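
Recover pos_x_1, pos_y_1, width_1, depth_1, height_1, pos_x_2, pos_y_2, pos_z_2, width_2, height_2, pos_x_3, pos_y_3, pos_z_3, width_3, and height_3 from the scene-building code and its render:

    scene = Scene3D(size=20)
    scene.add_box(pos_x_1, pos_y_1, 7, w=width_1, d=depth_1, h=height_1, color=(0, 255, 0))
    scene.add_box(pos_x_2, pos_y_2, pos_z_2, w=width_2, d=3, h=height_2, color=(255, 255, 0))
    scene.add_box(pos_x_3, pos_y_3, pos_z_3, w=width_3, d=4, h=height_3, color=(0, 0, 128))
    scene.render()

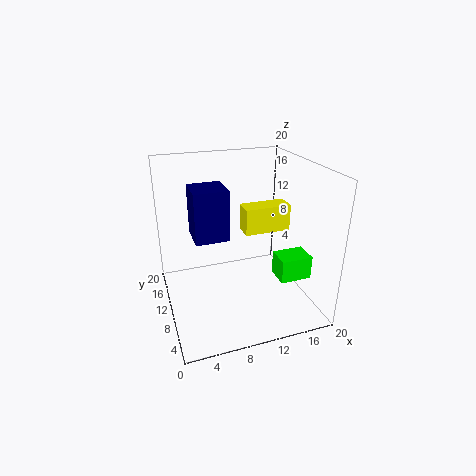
pos_x_1 = 13
pos_y_1 = 2
width_1 = 4
depth_1 = 3
height_1 = 3
pos_x_2 = 12
pos_y_2 = 12
pos_z_2 = 9
width_2 = 7
height_2 = 4
pos_x_3 = 3
pos_y_3 = 4
pos_z_3 = 13
width_3 = 4
height_3 = 6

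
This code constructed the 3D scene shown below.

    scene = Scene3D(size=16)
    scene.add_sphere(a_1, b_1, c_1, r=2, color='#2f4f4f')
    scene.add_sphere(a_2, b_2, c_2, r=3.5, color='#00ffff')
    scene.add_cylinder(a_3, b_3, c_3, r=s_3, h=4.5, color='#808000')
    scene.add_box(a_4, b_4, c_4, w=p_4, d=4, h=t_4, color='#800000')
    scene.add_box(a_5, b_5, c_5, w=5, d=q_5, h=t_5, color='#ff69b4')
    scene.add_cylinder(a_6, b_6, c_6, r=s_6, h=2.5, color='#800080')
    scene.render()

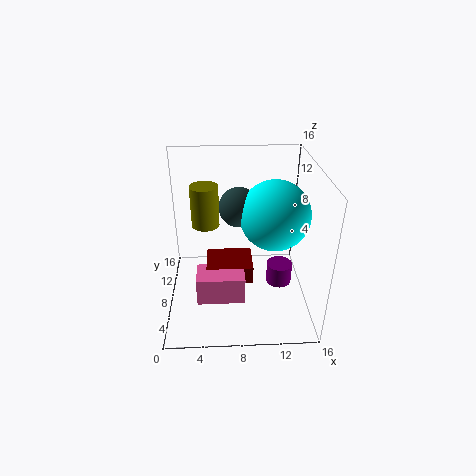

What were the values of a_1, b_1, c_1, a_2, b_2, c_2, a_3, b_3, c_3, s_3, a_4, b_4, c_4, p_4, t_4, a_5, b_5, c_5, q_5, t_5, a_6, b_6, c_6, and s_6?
a_1 = 8
b_1 = 6.5
c_1 = 12.5
a_2 = 11.5
b_2 = 5.5
c_2 = 12
a_3 = 4.5
b_3 = 8.5
c_3 = 9.5
s_3 = 1.5
a_4 = 4.5
b_4 = 5
c_4 = 4
p_4 = 5
t_4 = 2
a_5 = 3.5
b_5 = 3
c_5 = 3
q_5 = 3
t_5 = 3
a_6 = 13
b_6 = 8.5
c_6 = 1.5
s_6 = 1.5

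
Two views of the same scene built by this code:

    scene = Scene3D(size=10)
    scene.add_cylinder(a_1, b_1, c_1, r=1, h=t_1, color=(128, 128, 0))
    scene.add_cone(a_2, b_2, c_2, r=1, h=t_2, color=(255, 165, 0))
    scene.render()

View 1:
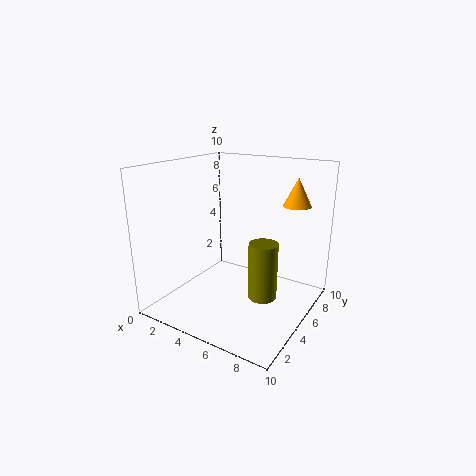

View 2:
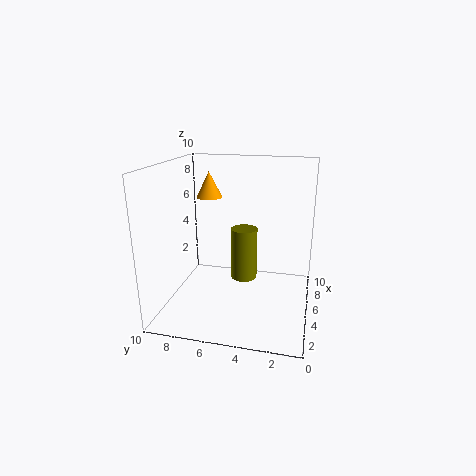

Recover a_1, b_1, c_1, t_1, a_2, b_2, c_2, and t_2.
a_1 = 7, b_1 = 5, c_1 = 1, t_1 = 4, a_2 = 8, b_2 = 8, c_2 = 7, t_2 = 2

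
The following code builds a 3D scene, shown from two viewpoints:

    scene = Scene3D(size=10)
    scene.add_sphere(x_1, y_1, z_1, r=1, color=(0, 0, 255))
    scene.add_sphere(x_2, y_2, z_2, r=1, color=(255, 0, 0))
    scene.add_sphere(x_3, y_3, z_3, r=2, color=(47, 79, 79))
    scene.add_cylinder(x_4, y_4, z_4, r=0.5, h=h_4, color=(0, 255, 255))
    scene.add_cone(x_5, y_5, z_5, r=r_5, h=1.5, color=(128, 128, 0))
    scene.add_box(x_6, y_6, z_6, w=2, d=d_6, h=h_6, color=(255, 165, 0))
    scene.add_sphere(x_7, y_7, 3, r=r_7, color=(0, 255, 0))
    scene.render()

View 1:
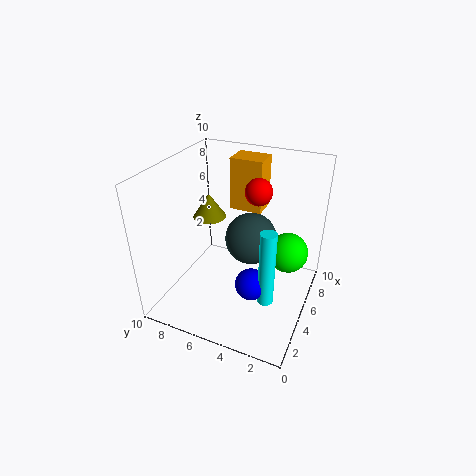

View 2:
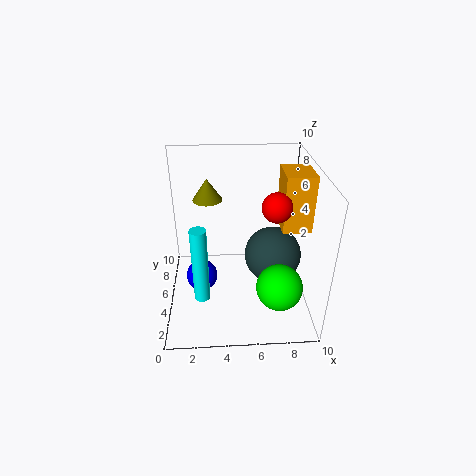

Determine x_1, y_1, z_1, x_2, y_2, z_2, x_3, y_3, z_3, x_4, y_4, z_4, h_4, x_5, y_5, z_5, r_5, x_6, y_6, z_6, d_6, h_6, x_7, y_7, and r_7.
x_1 = 2.5; y_1 = 3; z_1 = 3.5; x_2 = 7.5; y_2 = 4.5; z_2 = 7.5; x_3 = 7.5; y_3 = 5; z_3 = 3.5; x_4 = 2.5; y_4 = 2; z_4 = 2.5; h_4 = 5; x_5 = 3; y_5 = 6; z_5 = 7.5; r_5 = 1; x_6 = 8; y_6 = 4.5; z_6 = 5.5; d_6 = 2.5; h_6 = 4; x_7 = 7.5; y_7 = 2; r_7 = 1.5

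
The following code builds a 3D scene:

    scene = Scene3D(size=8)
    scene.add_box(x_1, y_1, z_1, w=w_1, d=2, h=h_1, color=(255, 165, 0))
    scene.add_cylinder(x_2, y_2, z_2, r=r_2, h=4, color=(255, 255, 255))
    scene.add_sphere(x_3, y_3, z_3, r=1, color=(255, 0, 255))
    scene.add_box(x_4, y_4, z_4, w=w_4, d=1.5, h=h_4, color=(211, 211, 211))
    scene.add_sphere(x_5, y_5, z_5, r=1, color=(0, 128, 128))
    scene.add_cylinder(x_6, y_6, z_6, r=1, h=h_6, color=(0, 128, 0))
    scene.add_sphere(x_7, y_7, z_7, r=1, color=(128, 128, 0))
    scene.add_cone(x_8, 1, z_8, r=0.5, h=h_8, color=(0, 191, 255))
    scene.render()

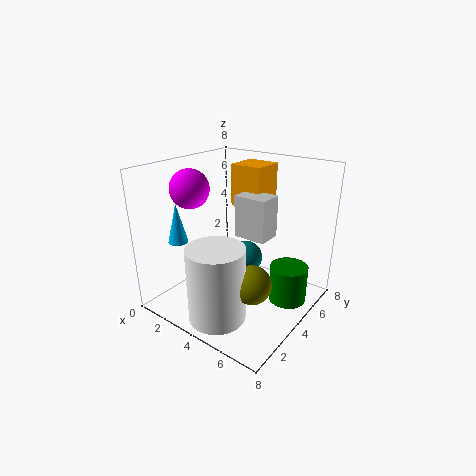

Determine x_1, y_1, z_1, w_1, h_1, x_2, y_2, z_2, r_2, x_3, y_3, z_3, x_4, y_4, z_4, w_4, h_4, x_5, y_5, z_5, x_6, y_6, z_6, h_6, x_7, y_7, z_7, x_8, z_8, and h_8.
x_1 = 2
y_1 = 6
z_1 = 5
w_1 = 2
h_1 = 2.5
x_2 = 4.5
y_2 = 1.5
z_2 = 0.5
r_2 = 1.5
x_3 = 2.5
y_3 = 2
z_3 = 7
x_4 = 3
y_4 = 5
z_4 = 3.5
w_4 = 2
h_4 = 2.5
x_5 = 3.5
y_5 = 5.5
z_5 = 2
x_6 = 7
y_6 = 4.5
z_6 = 1
h_6 = 2
x_7 = 6
y_7 = 2.5
z_7 = 2.5
x_8 = 2.5
z_8 = 4.5
h_8 = 2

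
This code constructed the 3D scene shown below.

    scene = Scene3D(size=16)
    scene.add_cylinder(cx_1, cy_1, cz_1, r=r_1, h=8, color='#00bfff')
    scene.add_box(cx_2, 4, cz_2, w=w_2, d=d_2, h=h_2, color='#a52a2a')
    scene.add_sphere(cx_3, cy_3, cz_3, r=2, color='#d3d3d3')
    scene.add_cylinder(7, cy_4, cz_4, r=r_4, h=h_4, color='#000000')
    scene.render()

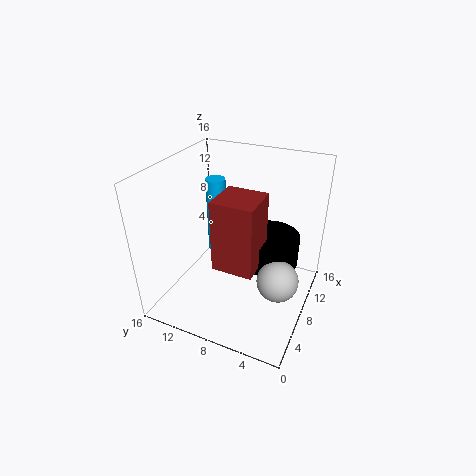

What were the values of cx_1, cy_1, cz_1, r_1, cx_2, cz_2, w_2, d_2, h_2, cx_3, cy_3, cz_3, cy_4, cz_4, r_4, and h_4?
cx_1 = 7, cy_1 = 10, cz_1 = 7, r_1 = 1, cx_2 = 2, cz_2 = 8, w_2 = 4, d_2 = 4, h_2 = 7, cx_3 = 4, cy_3 = 2, cz_3 = 7, cy_4 = 4, cz_4 = 7, r_4 = 3, h_4 = 3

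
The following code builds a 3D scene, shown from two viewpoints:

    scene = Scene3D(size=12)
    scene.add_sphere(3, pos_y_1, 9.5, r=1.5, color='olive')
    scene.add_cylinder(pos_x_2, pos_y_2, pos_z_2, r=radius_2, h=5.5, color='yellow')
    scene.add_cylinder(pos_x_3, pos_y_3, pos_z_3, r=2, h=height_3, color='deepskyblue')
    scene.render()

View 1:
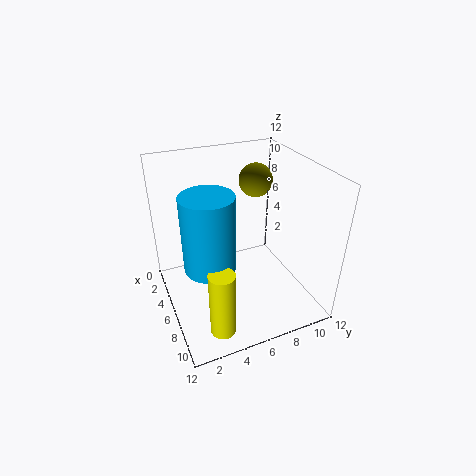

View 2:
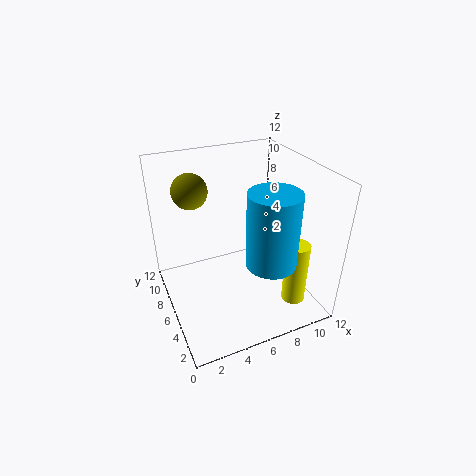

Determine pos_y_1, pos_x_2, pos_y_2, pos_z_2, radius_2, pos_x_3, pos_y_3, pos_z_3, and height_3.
pos_y_1 = 9; pos_x_2 = 10; pos_y_2 = 3; pos_z_2 = 0.5; radius_2 = 1; pos_x_3 = 7.5; pos_y_3 = 3; pos_z_3 = 5; height_3 = 6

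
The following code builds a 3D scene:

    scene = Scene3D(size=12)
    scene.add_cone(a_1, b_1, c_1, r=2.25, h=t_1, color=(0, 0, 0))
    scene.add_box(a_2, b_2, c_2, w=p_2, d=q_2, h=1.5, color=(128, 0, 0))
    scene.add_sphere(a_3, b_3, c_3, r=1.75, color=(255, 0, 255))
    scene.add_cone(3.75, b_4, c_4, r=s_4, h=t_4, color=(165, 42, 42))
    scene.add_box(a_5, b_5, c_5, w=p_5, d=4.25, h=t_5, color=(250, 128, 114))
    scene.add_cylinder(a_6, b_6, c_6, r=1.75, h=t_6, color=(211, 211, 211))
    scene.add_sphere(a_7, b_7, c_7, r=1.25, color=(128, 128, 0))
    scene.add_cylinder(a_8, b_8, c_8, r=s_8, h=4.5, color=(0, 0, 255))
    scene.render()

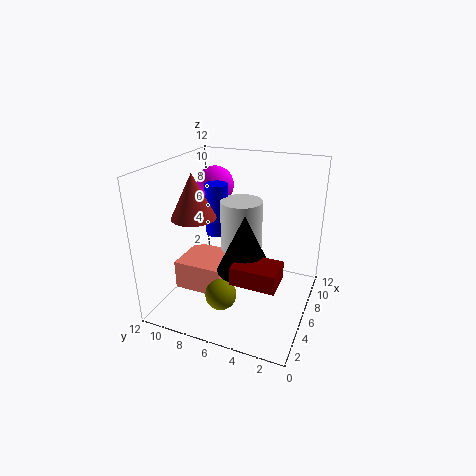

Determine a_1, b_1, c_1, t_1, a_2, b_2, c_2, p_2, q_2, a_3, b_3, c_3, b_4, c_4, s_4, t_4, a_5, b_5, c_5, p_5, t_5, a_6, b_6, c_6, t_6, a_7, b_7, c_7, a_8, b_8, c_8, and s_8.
a_1 = 5; b_1 = 5; c_1 = 3.75; t_1 = 4.75; a_2 = 2.5; b_2 = 1.75; c_2 = 3.75; p_2 = 2.5; q_2 = 3.5; a_3 = 10; b_3 = 10; c_3 = 9; b_4 = 8.75; c_4 = 8.25; s_4 = 1.75; t_4 = 3.5; a_5 = 3.75; b_5 = 6.75; c_5 = 1.25; p_5 = 4; t_5 = 2.5; a_6 = 6.75; b_6 = 6; c_6 = 4.75; t_6 = 4.25; a_7 = 3; b_7 = 6.25; c_7 = 2.25; a_8 = 7.25; b_8 = 8.5; c_8 = 5.5; s_8 = 1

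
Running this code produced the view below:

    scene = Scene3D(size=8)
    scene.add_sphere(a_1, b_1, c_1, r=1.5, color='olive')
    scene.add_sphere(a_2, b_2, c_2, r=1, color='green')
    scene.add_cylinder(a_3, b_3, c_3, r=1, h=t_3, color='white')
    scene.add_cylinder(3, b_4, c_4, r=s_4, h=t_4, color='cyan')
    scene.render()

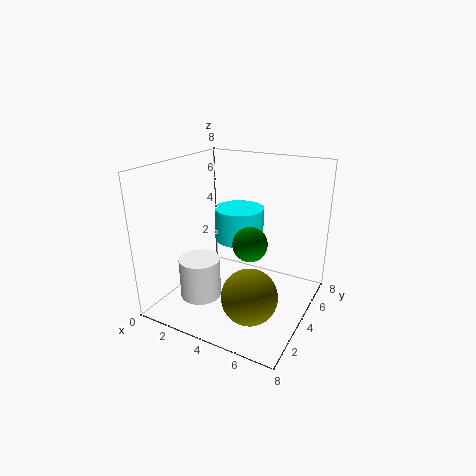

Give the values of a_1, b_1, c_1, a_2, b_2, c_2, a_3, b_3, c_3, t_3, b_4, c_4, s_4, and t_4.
a_1 = 5.5
b_1 = 2.5
c_1 = 1.5
a_2 = 4.5
b_2 = 4.5
c_2 = 3.5
a_3 = 3.5
b_3 = 1
c_3 = 2
t_3 = 2
b_4 = 6
c_4 = 3
s_4 = 1.5
t_4 = 2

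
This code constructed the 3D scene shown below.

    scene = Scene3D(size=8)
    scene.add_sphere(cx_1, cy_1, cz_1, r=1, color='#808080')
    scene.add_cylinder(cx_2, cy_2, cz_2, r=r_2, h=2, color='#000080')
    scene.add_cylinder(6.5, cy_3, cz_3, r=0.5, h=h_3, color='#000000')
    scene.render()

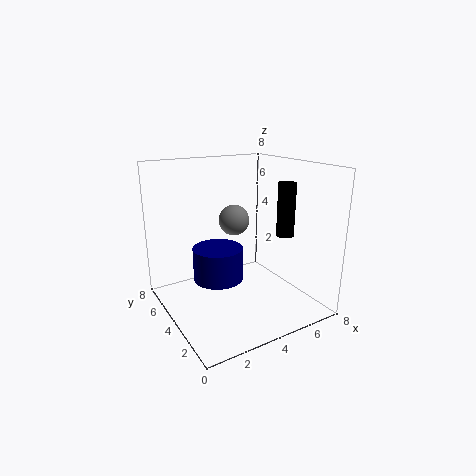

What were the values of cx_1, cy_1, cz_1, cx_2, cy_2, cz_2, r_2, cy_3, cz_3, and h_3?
cx_1 = 5.5, cy_1 = 7, cz_1 = 4, cx_2 = 3.5, cy_2 = 5.5, cz_2 = 1, r_2 = 1.5, cy_3 = 3, cz_3 = 4, h_3 = 3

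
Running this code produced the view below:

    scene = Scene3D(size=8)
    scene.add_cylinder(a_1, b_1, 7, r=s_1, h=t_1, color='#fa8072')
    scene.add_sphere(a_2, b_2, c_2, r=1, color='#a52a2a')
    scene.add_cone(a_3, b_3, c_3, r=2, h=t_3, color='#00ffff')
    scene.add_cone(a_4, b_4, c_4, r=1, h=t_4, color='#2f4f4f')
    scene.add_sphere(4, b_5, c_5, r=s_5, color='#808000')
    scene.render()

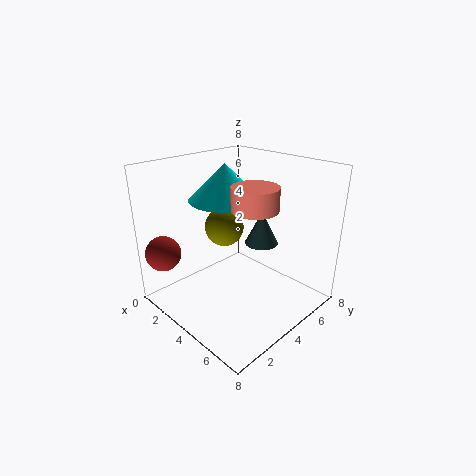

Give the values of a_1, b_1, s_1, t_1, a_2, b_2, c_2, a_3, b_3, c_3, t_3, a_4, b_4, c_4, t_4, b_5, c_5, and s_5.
a_1 = 7, b_1 = 2, s_1 = 1, t_1 = 1, a_2 = 1, b_2 = 1, c_2 = 3, a_3 = 3, b_3 = 4, c_3 = 6, t_3 = 2, a_4 = 4, b_4 = 6, c_4 = 3, t_4 = 2, b_5 = 3, c_5 = 5, s_5 = 1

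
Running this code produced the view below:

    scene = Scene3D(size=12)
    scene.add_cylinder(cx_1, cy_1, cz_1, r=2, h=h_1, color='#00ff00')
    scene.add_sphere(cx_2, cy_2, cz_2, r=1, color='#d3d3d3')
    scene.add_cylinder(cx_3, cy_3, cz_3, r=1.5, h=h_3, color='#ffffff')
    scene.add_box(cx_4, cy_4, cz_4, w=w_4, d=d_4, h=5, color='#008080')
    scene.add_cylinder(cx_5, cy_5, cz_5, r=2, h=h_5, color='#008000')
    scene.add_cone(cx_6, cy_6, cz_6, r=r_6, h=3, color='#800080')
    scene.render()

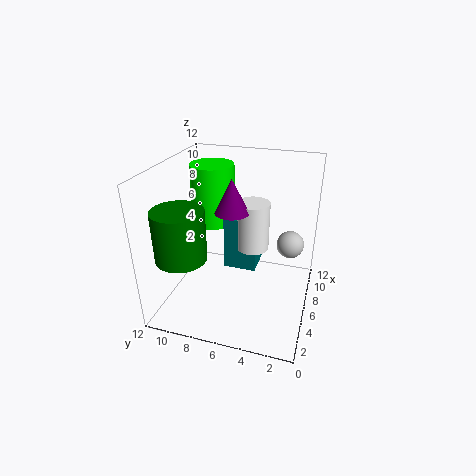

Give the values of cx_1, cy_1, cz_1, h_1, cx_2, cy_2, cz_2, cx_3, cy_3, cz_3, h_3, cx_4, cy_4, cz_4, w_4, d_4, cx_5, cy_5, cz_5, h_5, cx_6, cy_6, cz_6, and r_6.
cx_1 = 9.5, cy_1 = 9.5, cz_1 = 5.5, h_1 = 5.5, cx_2 = 4.5, cy_2 = 1.5, cz_2 = 7, cx_3 = 9, cy_3 = 5.5, cz_3 = 3.5, h_3 = 4.5, cx_4 = 8, cy_4 = 5, cz_4 = 1.5, w_4 = 3.5, d_4 = 3, cx_5 = 2.5, cy_5 = 9.5, cz_5 = 5.5, h_5 = 4, cx_6 = 7.5, cy_6 = 7, cz_6 = 7.5, r_6 = 1.5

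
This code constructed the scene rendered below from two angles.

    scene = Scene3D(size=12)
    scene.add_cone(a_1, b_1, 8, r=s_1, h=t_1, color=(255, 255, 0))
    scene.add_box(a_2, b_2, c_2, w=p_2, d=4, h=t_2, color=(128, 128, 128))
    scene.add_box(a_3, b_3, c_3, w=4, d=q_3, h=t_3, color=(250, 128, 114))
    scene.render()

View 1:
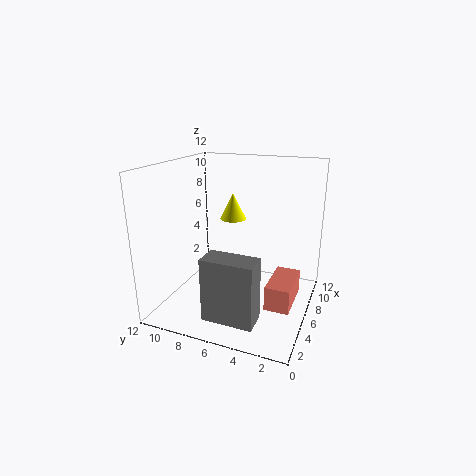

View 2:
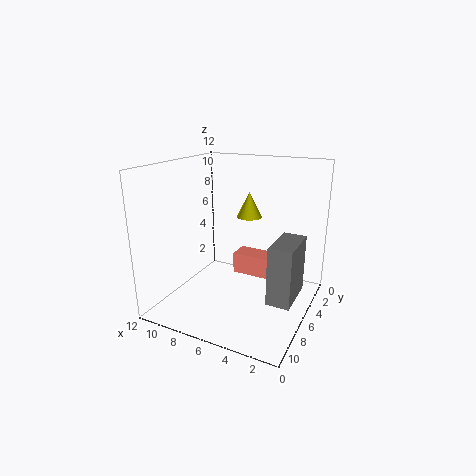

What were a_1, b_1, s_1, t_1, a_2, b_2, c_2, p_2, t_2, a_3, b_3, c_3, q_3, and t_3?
a_1 = 5, b_1 = 6, s_1 = 1, t_1 = 2, a_2 = 1, b_2 = 3, c_2 = 1, p_2 = 2, t_2 = 5, a_3 = 4, b_3 = 1, c_3 = 1, q_3 = 2, t_3 = 2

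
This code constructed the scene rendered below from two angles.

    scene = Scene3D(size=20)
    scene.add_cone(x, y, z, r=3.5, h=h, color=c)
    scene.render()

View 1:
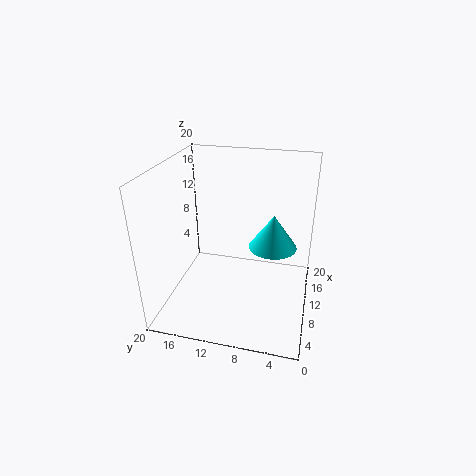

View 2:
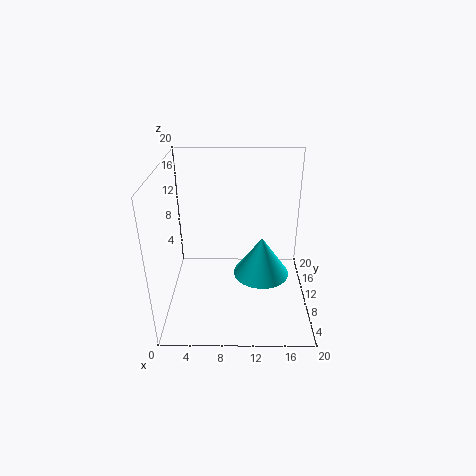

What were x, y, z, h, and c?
x = 13
y = 5.5
z = 7.5
h = 5
c = 'cyan'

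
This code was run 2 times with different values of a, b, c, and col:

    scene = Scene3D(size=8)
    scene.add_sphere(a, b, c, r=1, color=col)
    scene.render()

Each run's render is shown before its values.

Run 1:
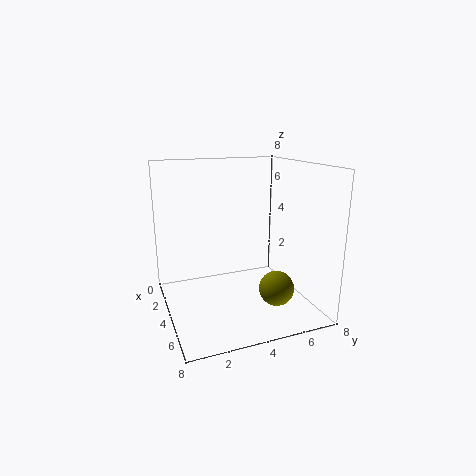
a = 5
b = 6
c = 1
col = 'olive'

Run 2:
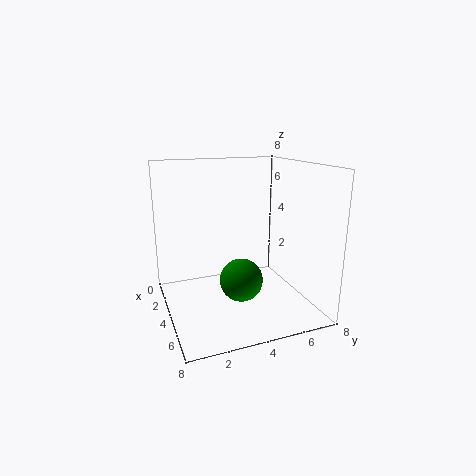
a = 7
b = 3
c = 3
col = 'green'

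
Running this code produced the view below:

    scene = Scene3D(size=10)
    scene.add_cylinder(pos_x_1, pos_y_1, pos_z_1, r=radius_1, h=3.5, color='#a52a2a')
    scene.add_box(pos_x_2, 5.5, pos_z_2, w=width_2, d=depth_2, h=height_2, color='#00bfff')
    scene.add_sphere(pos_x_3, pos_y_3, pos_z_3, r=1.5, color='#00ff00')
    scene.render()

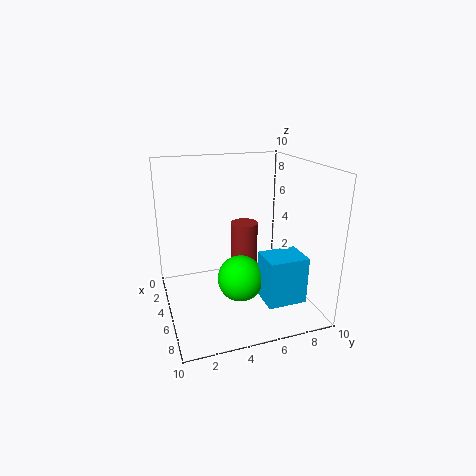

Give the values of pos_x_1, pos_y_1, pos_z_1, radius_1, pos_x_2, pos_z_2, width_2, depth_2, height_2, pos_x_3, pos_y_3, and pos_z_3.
pos_x_1 = 3.5; pos_y_1 = 6; pos_z_1 = 2; radius_1 = 1; pos_x_2 = 7.5; pos_z_2 = 2; width_2 = 2; depth_2 = 2.5; height_2 = 3; pos_x_3 = 7; pos_y_3 = 4.5; pos_z_3 = 3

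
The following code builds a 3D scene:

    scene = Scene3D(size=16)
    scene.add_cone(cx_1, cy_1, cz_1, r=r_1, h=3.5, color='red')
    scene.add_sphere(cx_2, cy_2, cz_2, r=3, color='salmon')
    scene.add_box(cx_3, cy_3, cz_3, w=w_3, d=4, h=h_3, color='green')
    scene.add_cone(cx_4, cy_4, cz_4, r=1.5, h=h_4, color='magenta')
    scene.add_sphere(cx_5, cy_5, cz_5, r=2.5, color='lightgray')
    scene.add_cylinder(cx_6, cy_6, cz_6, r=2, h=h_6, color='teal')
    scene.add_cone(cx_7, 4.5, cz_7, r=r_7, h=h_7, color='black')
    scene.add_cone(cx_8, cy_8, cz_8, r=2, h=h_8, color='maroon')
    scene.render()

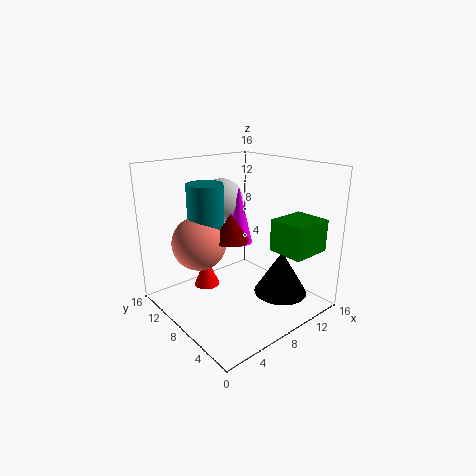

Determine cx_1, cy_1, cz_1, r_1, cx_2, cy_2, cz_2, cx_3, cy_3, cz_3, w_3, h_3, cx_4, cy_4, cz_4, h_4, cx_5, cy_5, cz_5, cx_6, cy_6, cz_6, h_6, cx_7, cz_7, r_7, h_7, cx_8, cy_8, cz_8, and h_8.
cx_1 = 6
cy_1 = 11.5
cz_1 = 1.5
r_1 = 1.5
cx_2 = 4.5
cy_2 = 10.5
cz_2 = 7.5
cx_3 = 10
cy_3 = 1
cz_3 = 7
w_3 = 4.5
h_3 = 3.5
cx_4 = 9
cy_4 = 9
cz_4 = 7
h_4 = 6.5
cx_5 = 8.5
cy_5 = 11.5
cz_5 = 11.5
cx_6 = 5.5
cy_6 = 10.5
cz_6 = 7.5
h_6 = 6.5
cx_7 = 11.5
cz_7 = 1.5
r_7 = 3
h_7 = 5
cx_8 = 7
cy_8 = 8
cz_8 = 8
h_8 = 3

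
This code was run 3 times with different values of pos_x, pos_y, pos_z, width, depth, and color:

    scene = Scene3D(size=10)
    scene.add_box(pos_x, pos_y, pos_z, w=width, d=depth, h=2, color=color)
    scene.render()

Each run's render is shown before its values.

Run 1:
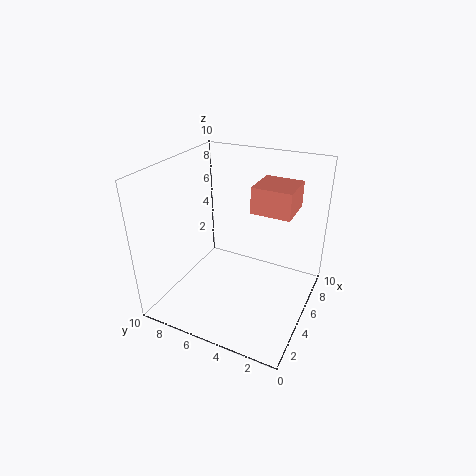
pos_x = 7, pos_y = 2, pos_z = 6, width = 3, depth = 3, color = 'salmon'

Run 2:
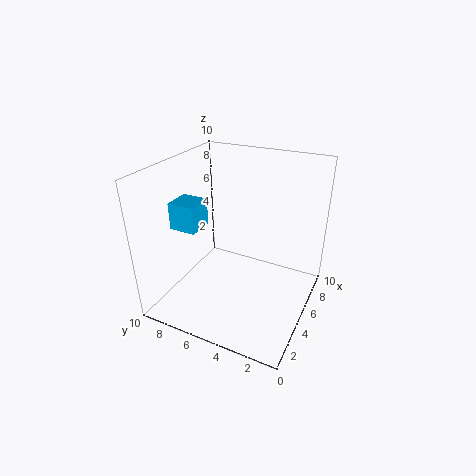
pos_x = 4, pos_y = 8, pos_z = 5, width = 2, depth = 2, color = 'deepskyblue'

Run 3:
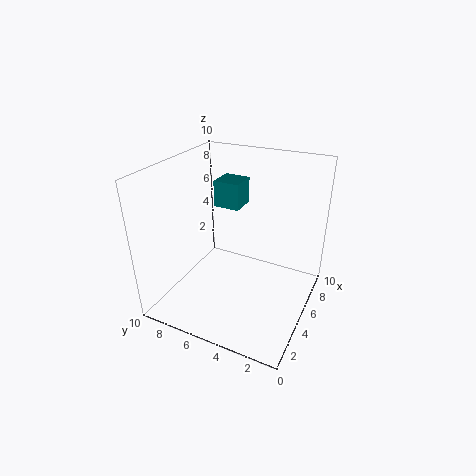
pos_x = 7, pos_y = 6, pos_z = 6, width = 2, depth = 2, color = 'teal'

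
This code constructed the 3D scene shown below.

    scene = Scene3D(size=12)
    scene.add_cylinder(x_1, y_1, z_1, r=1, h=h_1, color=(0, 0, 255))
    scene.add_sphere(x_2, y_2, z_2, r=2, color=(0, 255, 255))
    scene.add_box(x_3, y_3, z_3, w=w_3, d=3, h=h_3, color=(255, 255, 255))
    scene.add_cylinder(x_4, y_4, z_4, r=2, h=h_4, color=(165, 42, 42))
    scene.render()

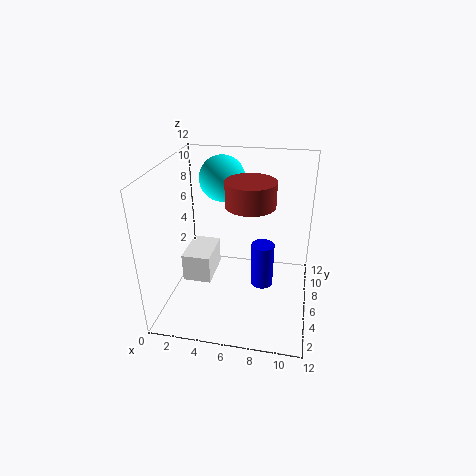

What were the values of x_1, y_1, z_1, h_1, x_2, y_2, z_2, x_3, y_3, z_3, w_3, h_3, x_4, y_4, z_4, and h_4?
x_1 = 8; y_1 = 7; z_1 = 1; h_1 = 4; x_2 = 4; y_2 = 9; z_2 = 10; x_3 = 3; y_3 = 1; z_3 = 5; w_3 = 2; h_3 = 2; x_4 = 7; y_4 = 6; z_4 = 9; h_4 = 2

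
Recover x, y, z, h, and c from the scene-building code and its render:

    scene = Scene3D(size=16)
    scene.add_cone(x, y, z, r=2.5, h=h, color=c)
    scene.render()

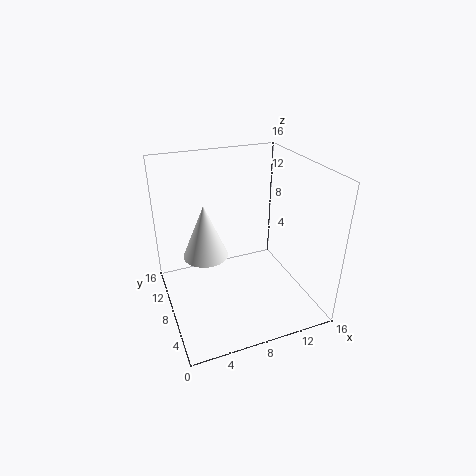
x = 4.5
y = 9
z = 6
h = 6
c = 'white'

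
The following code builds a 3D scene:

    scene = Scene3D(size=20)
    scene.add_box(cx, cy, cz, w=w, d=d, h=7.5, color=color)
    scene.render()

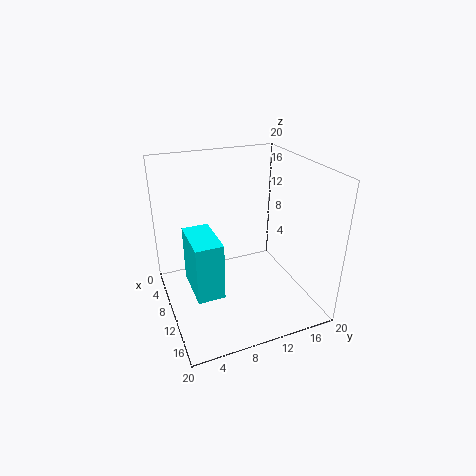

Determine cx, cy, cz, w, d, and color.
cx = 9
cy = 2.5
cz = 5
w = 6.5
d = 3.5
color = 'cyan'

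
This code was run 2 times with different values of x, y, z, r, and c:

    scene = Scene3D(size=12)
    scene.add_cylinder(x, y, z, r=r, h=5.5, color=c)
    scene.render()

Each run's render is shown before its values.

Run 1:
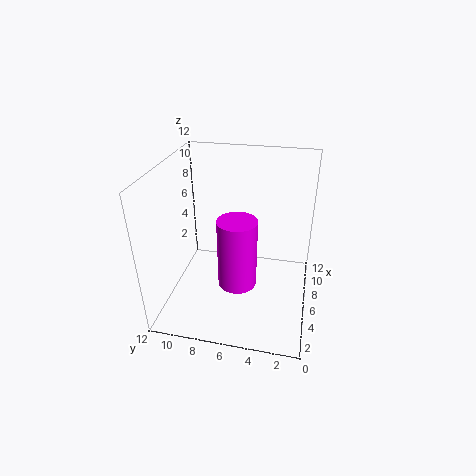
x = 3.5
y = 5.5
z = 3.5
r = 1.5
c = 'magenta'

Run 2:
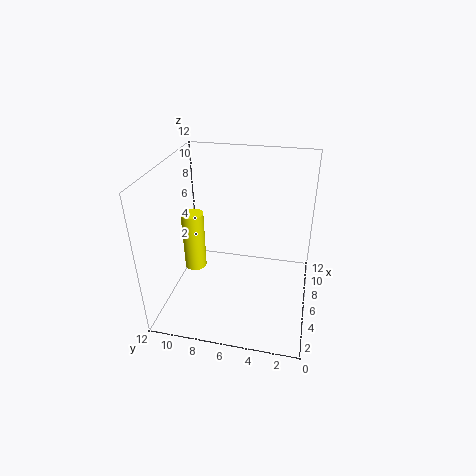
x = 7.5
y = 10.5
z = 1.5
r = 1
c = 'yellow'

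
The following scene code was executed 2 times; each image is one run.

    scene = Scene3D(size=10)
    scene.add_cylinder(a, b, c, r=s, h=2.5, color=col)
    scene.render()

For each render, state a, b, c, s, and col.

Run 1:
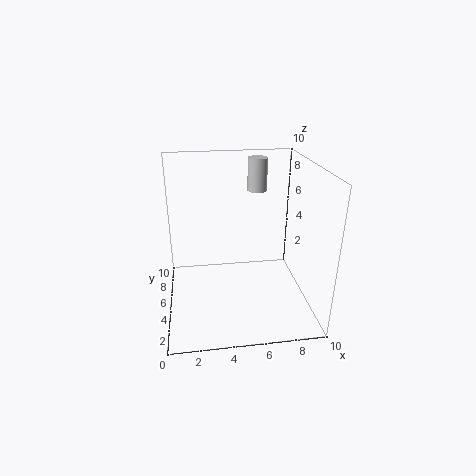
a = 7, b = 8.5, c = 7.25, s = 0.75, col = 'lightgray'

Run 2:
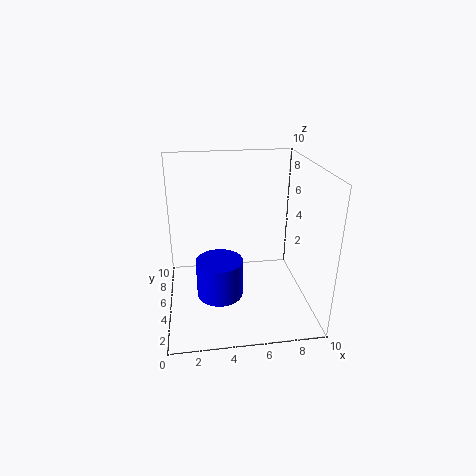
a = 3.5, b = 3, c = 2, s = 1.5, col = 'blue'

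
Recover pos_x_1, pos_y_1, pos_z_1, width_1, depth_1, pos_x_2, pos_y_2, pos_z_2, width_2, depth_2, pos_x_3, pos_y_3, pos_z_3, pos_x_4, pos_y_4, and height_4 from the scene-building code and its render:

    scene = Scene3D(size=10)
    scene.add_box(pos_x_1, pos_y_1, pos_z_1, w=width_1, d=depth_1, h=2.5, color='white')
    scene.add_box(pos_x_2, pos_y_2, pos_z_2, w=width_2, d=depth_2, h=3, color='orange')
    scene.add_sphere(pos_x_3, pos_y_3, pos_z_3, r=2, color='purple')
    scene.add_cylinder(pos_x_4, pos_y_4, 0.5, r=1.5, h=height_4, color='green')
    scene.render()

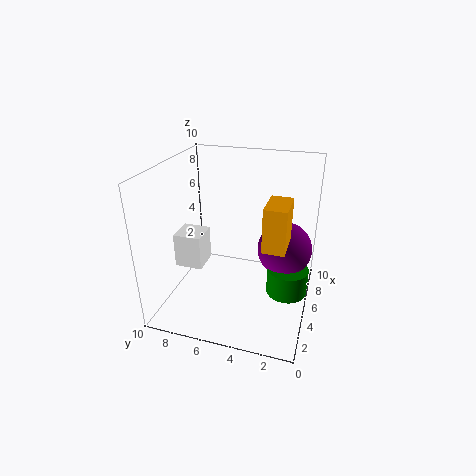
pos_x_1 = 4; pos_y_1 = 7.5; pos_z_1 = 2.5; width_1 = 2; depth_1 = 2; pos_x_2 = 3.5; pos_y_2 = 1.5; pos_z_2 = 5; width_2 = 2.5; depth_2 = 1.5; pos_x_3 = 7; pos_y_3 = 2; pos_z_3 = 3.5; pos_x_4 = 6; pos_y_4 = 1.5; height_4 = 2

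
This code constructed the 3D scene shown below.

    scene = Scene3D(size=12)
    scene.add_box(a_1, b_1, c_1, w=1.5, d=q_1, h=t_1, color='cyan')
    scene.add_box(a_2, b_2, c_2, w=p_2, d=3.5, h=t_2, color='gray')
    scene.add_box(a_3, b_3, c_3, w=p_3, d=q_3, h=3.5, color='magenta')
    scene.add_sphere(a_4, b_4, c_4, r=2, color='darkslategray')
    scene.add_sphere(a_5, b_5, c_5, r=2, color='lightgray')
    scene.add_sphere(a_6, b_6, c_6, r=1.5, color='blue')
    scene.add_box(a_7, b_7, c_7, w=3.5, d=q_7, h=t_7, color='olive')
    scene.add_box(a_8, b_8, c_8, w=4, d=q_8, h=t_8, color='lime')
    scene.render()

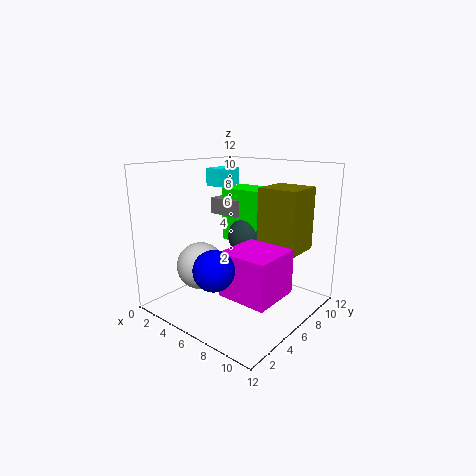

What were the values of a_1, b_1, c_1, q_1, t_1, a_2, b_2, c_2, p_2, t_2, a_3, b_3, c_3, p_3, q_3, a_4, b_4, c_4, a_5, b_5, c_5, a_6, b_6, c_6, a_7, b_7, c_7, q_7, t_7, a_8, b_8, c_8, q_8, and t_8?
a_1 = 2.5, b_1 = 6, c_1 = 10, q_1 = 2.5, t_1 = 1.5, a_2 = 1, b_2 = 8, c_2 = 7, p_2 = 3, t_2 = 1.5, a_3 = 7, b_3 = 2.5, c_3 = 2.5, p_3 = 4, q_3 = 4, a_4 = 4.5, b_4 = 9.5, c_4 = 5, a_5 = 3.5, b_5 = 4, c_5 = 3.5, a_6 = 7.5, b_6 = 1.5, c_6 = 5, a_7 = 6.5, b_7 = 8, c_7 = 4.5, q_7 = 3.5, t_7 = 5.5, a_8 = 2, b_8 = 8.5, c_8 = 4.5, q_8 = 3, t_8 = 5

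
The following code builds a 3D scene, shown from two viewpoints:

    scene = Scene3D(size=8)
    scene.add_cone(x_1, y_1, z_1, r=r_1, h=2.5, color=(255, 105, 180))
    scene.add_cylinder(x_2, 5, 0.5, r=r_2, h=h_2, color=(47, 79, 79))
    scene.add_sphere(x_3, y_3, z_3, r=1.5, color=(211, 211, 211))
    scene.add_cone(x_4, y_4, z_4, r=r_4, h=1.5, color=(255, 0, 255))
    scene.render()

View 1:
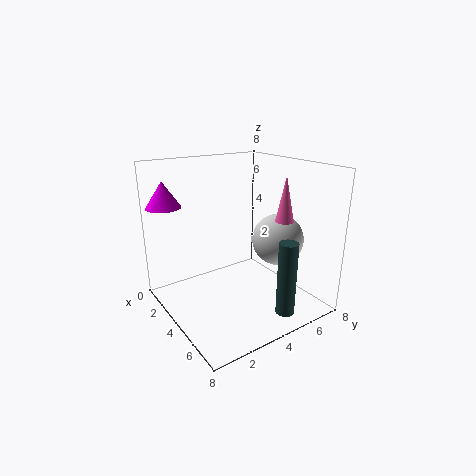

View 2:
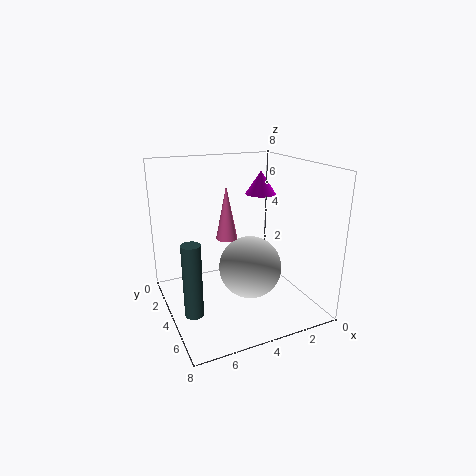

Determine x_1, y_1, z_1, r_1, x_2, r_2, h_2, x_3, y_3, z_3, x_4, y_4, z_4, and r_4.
x_1 = 5.5, y_1 = 6, z_1 = 5, r_1 = 0.5, x_2 = 7, r_2 = 0.5, h_2 = 4, x_3 = 4.5, y_3 = 6.5, z_3 = 3.5, x_4 = 1, y_4 = 1, z_4 = 5.5, r_4 = 1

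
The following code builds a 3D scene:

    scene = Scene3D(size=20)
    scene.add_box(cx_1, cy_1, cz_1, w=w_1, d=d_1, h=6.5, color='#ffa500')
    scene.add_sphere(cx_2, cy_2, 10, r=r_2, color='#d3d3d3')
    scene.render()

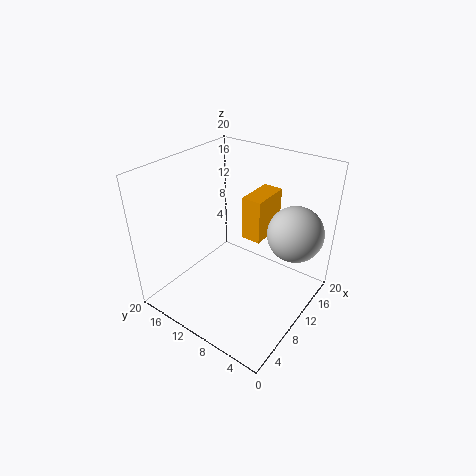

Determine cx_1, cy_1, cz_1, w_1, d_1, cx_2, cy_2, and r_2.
cx_1 = 13, cy_1 = 8.5, cz_1 = 8, w_1 = 6, d_1 = 3, cx_2 = 15.5, cy_2 = 4, r_2 = 4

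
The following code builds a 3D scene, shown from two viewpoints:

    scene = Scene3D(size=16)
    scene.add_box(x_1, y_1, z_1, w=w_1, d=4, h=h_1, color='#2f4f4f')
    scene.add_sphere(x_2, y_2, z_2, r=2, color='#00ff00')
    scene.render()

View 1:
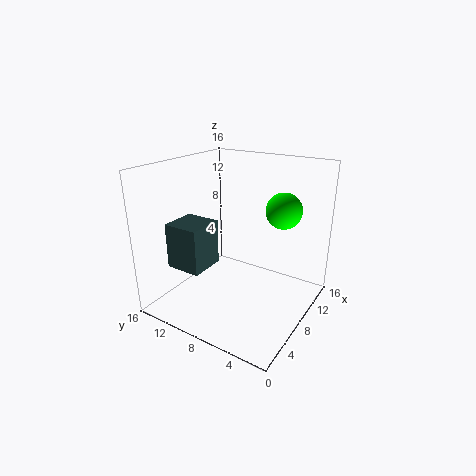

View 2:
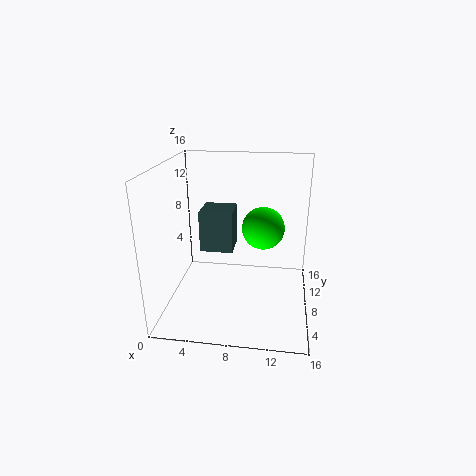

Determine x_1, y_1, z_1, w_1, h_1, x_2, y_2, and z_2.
x_1 = 3
y_1 = 10
z_1 = 5
w_1 = 4
h_1 = 5
x_2 = 11
y_2 = 4
z_2 = 11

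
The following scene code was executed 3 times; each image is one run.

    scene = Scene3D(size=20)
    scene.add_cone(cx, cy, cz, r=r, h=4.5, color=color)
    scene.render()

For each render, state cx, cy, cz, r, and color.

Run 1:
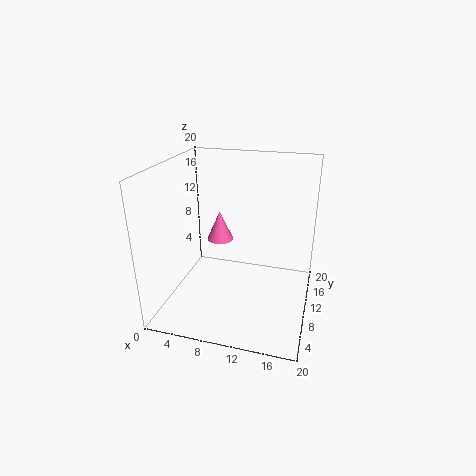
cx = 6, cy = 14, cz = 7.5, r = 2, color = 'hotpink'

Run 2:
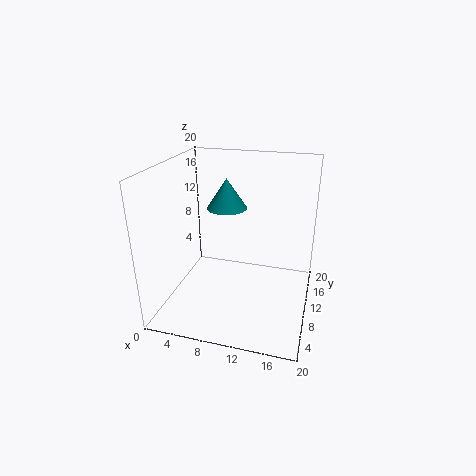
cx = 7, cy = 14.5, cz = 12.5, r = 3, color = 'teal'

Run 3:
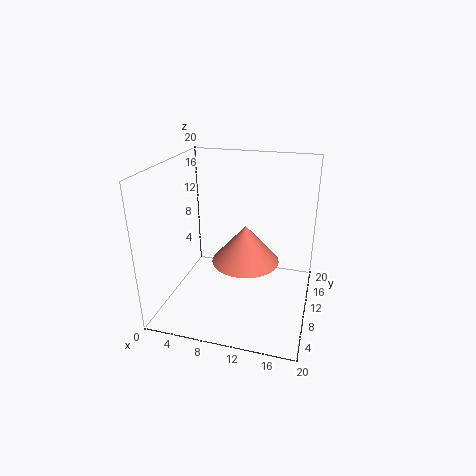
cx = 12.5, cy = 4.5, cz = 10, r = 4, color = 'salmon'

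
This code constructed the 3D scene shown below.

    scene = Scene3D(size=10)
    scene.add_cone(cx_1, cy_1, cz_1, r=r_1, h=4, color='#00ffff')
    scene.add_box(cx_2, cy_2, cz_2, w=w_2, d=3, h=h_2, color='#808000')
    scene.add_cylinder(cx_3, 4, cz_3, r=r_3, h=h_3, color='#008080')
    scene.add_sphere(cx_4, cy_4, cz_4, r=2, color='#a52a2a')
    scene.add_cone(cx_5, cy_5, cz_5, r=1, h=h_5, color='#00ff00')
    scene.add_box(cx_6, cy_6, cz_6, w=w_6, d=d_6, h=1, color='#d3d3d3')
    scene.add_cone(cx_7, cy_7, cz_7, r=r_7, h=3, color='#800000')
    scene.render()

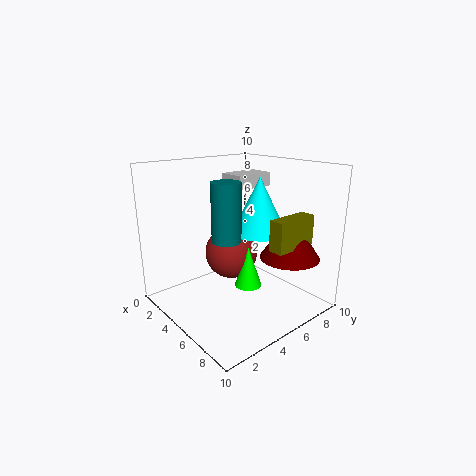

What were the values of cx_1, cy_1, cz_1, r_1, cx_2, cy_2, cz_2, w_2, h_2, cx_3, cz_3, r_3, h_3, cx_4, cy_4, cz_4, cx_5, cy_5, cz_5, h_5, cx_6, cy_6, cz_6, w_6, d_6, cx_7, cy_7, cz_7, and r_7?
cx_1 = 5
cy_1 = 7
cz_1 = 5
r_1 = 2
cx_2 = 8
cy_2 = 5
cz_2 = 5
w_2 = 1
h_2 = 2
cx_3 = 5
cz_3 = 5
r_3 = 1
h_3 = 4
cx_4 = 3
cy_4 = 6
cz_4 = 3
cx_5 = 5
cy_5 = 6
cz_5 = 1
h_5 = 3
cx_6 = 2
cy_6 = 6
cz_6 = 8
w_6 = 2
d_6 = 3
cx_7 = 8
cy_7 = 7
cz_7 = 4
r_7 = 2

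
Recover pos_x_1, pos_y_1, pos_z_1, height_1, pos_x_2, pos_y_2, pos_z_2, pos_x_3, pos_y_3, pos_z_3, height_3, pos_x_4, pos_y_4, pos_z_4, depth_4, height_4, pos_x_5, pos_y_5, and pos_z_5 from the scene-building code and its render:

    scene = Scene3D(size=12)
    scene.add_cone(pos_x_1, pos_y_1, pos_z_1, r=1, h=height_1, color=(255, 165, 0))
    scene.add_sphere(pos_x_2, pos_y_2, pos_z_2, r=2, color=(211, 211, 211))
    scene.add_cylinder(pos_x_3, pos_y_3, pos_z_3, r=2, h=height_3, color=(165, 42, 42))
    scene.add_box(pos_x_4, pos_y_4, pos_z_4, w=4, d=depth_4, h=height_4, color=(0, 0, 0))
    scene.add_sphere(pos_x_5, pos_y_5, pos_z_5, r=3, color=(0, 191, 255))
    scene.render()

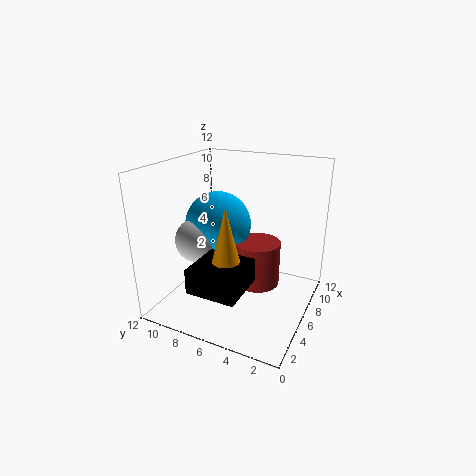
pos_x_1 = 2; pos_y_1 = 5; pos_z_1 = 6; height_1 = 4; pos_x_2 = 6; pos_y_2 = 10; pos_z_2 = 5; pos_x_3 = 8; pos_y_3 = 5; pos_z_3 = 1; height_3 = 4; pos_x_4 = 1; pos_y_4 = 4; pos_z_4 = 3; depth_4 = 4; height_4 = 2; pos_x_5 = 8; pos_y_5 = 9; pos_z_5 = 6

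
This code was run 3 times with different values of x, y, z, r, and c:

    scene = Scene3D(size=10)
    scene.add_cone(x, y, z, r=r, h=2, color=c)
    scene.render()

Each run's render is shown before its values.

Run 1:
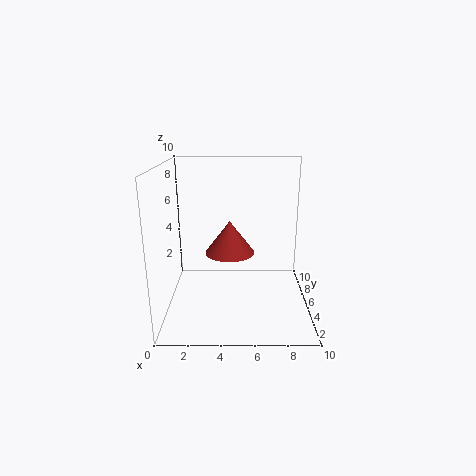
x = 4.5
y = 2.5
z = 5
r = 1.5
c = 'brown'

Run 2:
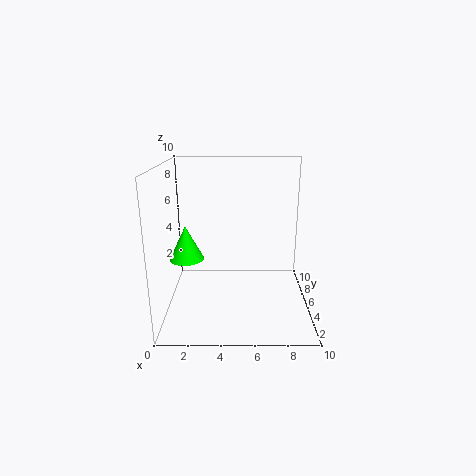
x = 2
y = 1.5
z = 5
r = 1
c = 'lime'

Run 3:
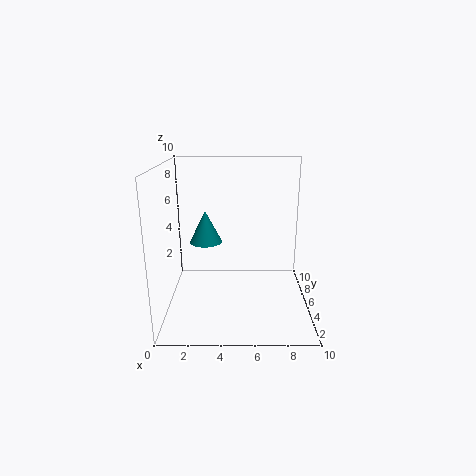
x = 3
y = 3
z = 5.5
r = 1
c = 'teal'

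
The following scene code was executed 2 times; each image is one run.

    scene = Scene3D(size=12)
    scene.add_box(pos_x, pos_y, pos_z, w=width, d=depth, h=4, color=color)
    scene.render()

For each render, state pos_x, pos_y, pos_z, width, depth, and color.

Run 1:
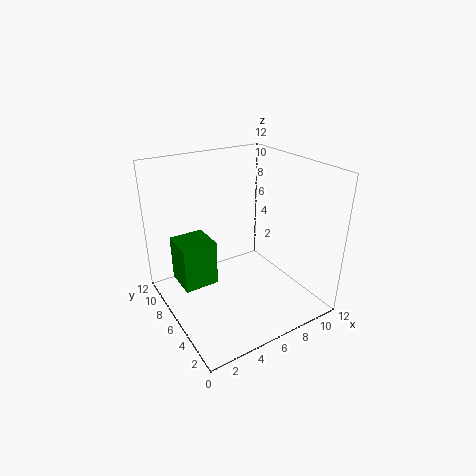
pos_x = 1.5; pos_y = 7; pos_z = 1.5; width = 3; depth = 3; color = 'green'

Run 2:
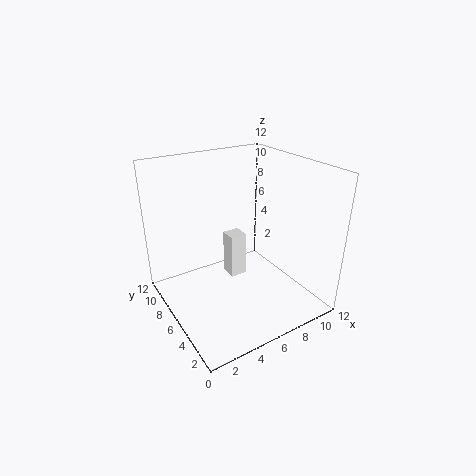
pos_x = 6; pos_y = 7; pos_z = 1.5; width = 1.5; depth = 1.5; color = 'white'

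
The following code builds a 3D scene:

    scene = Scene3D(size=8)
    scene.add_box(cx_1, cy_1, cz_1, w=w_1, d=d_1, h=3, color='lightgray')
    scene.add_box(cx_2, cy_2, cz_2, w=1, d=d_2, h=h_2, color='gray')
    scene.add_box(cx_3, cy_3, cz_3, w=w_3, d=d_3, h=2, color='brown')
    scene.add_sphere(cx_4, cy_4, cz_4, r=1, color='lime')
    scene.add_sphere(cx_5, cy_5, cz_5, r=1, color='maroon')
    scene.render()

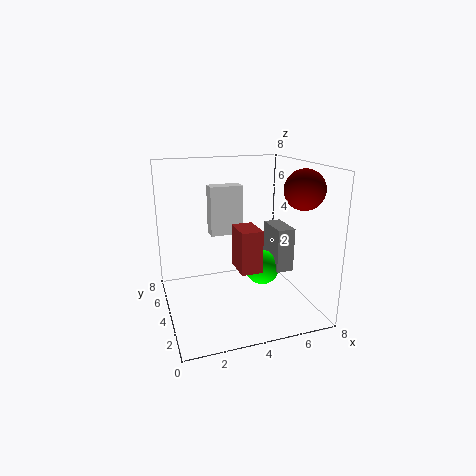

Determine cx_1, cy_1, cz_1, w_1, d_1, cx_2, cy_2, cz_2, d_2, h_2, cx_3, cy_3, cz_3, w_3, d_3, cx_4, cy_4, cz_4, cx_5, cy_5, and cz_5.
cx_1 = 3, cy_1 = 6, cz_1 = 3.5, w_1 = 2, d_1 = 1, cx_2 = 6, cy_2 = 3, cz_2 = 2, d_2 = 2, h_2 = 2.5, cx_3 = 3, cy_3 = 0.5, cz_3 = 3.5, w_3 = 1, d_3 = 1.5, cx_4 = 5.5, cy_4 = 4, cz_4 = 2, cx_5 = 6.5, cy_5 = 1.5, cz_5 = 7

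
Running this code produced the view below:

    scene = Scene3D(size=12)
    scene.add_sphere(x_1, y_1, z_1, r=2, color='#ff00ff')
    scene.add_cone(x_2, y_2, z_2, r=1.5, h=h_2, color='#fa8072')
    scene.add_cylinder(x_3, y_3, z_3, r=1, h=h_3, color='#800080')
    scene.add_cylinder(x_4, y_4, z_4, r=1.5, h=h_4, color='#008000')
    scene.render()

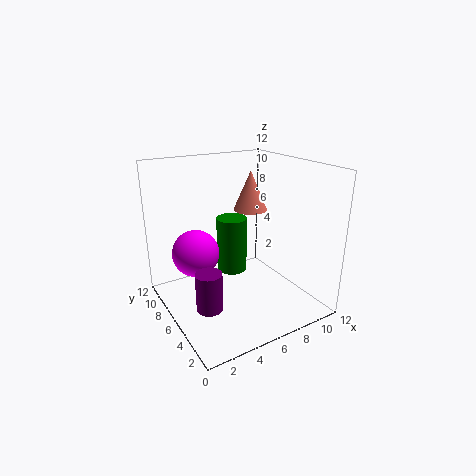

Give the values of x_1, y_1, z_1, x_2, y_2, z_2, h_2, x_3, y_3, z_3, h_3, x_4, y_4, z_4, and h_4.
x_1 = 3
y_1 = 8
z_1 = 4.5
x_2 = 8.5
y_2 = 8
z_2 = 7.5
h_2 = 3.5
x_3 = 2
y_3 = 3.5
z_3 = 2
h_3 = 3
x_4 = 8
y_4 = 10.5
z_4 = 0.5
h_4 = 5.5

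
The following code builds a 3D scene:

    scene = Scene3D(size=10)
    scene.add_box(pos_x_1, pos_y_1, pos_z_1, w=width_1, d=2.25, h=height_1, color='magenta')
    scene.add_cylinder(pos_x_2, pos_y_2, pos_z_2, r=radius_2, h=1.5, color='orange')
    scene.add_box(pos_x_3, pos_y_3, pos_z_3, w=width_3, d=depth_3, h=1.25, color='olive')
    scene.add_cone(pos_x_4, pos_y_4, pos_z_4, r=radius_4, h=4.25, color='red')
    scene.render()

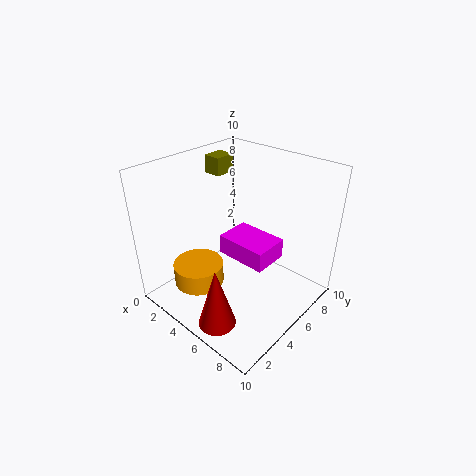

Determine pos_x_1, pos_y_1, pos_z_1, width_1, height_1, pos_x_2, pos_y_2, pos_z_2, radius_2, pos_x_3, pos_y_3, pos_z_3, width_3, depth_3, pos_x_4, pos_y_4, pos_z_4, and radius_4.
pos_x_1 = 5.25, pos_y_1 = 3, pos_z_1 = 5, width_1 = 3.25, height_1 = 1.25, pos_x_2 = 3.25, pos_y_2 = 2.75, pos_z_2 = 1.75, radius_2 = 1.75, pos_x_3 = 1.5, pos_y_3 = 5.5, pos_z_3 = 8.75, width_3 = 1.25, depth_3 = 1.5, pos_x_4 = 6.25, pos_y_4 = 1.5, pos_z_4 = 0.5, radius_4 = 1.25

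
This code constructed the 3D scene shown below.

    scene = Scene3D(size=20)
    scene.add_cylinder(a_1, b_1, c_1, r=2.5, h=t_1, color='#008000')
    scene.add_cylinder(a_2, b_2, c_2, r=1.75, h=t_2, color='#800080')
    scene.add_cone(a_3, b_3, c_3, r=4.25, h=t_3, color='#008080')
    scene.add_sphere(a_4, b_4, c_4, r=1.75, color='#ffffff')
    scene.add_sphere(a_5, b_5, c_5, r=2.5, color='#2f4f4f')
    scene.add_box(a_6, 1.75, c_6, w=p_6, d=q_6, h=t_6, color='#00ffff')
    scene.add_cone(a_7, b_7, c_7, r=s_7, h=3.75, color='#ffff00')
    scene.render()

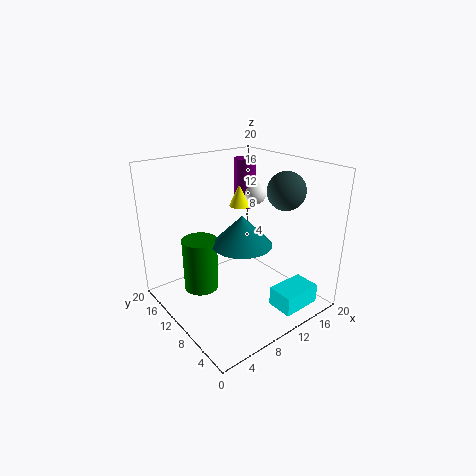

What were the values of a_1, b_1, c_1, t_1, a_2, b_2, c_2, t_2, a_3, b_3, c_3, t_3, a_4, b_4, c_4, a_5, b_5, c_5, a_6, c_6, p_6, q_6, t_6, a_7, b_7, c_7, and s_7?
a_1 = 6
b_1 = 13.75
c_1 = 1.75
t_1 = 7.75
a_2 = 17.75
b_2 = 18
c_2 = 10.75
t_2 = 8
a_3 = 10.5
b_3 = 9.75
c_3 = 9
t_3 = 4.25
a_4 = 18.25
b_4 = 16
c_4 = 13.25
a_5 = 14.25
b_5 = 5.5
c_5 = 17
a_6 = 12.25
c_6 = 0.5
p_6 = 5.75
q_6 = 3.75
t_6 = 2.75
a_7 = 16.25
b_7 = 17.5
c_7 = 11.25
s_7 = 1.75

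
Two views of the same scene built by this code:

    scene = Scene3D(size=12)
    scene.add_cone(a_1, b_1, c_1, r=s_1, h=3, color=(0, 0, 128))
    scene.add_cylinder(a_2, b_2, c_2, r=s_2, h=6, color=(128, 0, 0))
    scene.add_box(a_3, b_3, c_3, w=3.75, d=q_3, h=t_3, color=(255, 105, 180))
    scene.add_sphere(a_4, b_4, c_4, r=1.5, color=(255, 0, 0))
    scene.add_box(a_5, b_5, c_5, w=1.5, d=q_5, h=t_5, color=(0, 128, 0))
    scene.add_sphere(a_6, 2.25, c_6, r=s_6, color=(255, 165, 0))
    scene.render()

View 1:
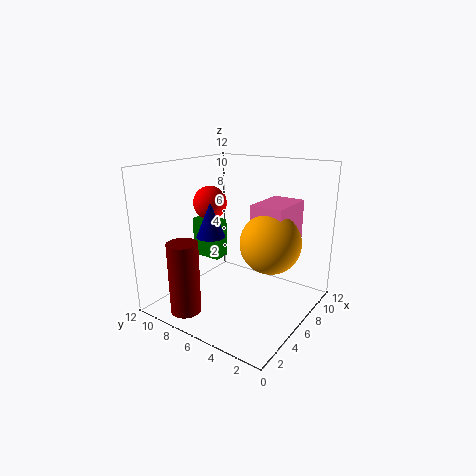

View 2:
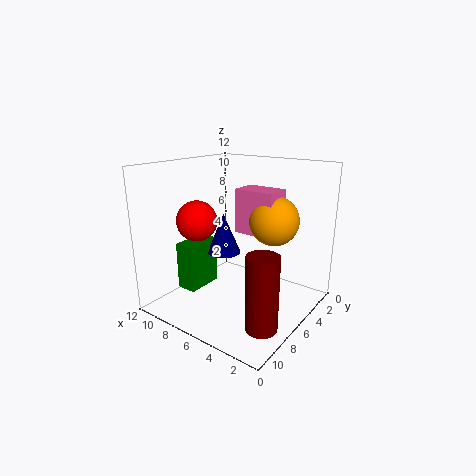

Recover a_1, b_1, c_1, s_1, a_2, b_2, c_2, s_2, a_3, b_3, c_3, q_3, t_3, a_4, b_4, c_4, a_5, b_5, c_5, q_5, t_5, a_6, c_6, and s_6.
a_1 = 5.5; b_1 = 8.5; c_1 = 5.75; s_1 = 1.25; a_2 = 2; b_2 = 8.5; c_2 = 0.25; s_2 = 1.25; a_3 = 4.25; b_3 = 1.25; c_3 = 5.5; q_3 = 2.5; t_3 = 4; a_4 = 7; b_4 = 9.75; c_4 = 8.25; a_5 = 6.25; b_5 = 8.5; c_5 = 3.25; q_5 = 2.75; t_5 = 3.5; a_6 = 4.75; c_6 = 6.75; s_6 = 2.25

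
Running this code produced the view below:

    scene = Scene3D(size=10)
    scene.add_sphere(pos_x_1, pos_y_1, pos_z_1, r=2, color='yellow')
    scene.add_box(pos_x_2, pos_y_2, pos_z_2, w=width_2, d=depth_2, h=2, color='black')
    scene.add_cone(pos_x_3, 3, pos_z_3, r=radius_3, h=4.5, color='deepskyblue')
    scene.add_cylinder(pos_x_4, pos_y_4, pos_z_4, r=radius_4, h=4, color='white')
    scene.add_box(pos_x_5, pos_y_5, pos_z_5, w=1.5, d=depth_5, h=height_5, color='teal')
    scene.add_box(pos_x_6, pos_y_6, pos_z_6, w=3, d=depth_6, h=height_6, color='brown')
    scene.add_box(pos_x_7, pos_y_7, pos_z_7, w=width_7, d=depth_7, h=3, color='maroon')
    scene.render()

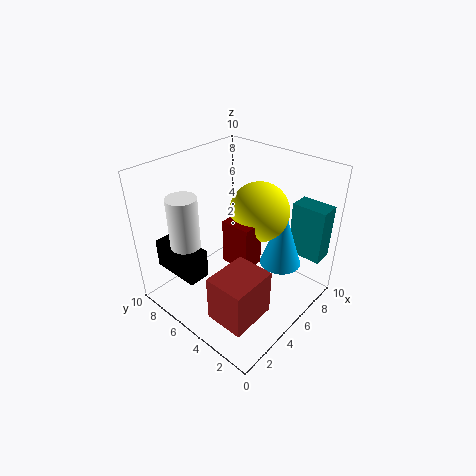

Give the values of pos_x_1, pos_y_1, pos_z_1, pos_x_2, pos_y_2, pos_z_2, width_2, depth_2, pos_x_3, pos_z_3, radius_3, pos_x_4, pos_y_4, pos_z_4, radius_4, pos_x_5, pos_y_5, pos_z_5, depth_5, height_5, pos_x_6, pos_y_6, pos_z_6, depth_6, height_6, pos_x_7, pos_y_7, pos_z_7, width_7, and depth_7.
pos_x_1 = 6, pos_y_1 = 4, pos_z_1 = 7, pos_x_2 = 1, pos_y_2 = 5.5, pos_z_2 = 3, width_2 = 1.5, depth_2 = 3.5, pos_x_3 = 7.5, pos_z_3 = 2.5, radius_3 = 1.5, pos_x_4 = 2, pos_y_4 = 7, pos_z_4 = 4.5, radius_4 = 1, pos_x_5 = 8.5, pos_y_5 = 0.5, pos_z_5 = 3, depth_5 = 2.5, height_5 = 4, pos_x_6 = 0.5, pos_y_6 = 1, pos_z_6 = 2, depth_6 = 2.5, height_6 = 3, pos_x_7 = 3.5, pos_y_7 = 3, pos_z_7 = 4, width_7 = 1.5, depth_7 = 2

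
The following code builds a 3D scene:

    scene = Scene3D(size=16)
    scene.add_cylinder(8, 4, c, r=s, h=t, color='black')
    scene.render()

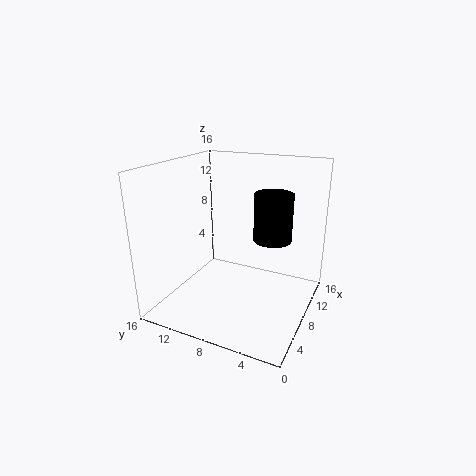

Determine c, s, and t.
c = 8.5
s = 2
t = 5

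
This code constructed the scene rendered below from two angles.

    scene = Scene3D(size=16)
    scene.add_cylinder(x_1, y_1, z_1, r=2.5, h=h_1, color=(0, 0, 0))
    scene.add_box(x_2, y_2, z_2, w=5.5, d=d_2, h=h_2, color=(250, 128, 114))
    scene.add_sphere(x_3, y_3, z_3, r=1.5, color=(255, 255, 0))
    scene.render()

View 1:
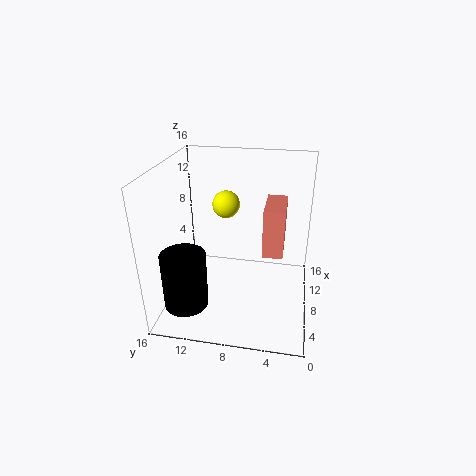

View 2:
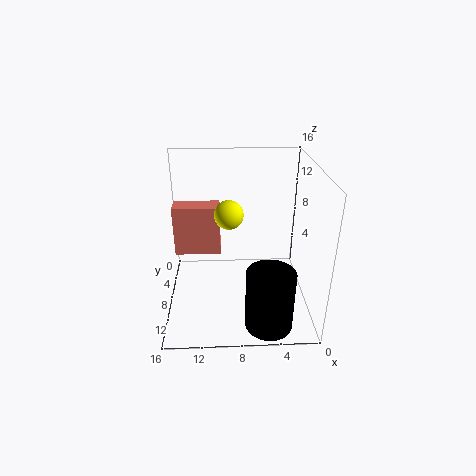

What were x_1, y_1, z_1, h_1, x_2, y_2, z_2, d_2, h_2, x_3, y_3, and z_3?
x_1 = 5
y_1 = 13.5
z_1 = 0.5
h_1 = 6.5
x_2 = 10
y_2 = 3
z_2 = 4.5
d_2 = 2.5
h_2 = 6
x_3 = 9
y_3 = 9.5
z_3 = 11.5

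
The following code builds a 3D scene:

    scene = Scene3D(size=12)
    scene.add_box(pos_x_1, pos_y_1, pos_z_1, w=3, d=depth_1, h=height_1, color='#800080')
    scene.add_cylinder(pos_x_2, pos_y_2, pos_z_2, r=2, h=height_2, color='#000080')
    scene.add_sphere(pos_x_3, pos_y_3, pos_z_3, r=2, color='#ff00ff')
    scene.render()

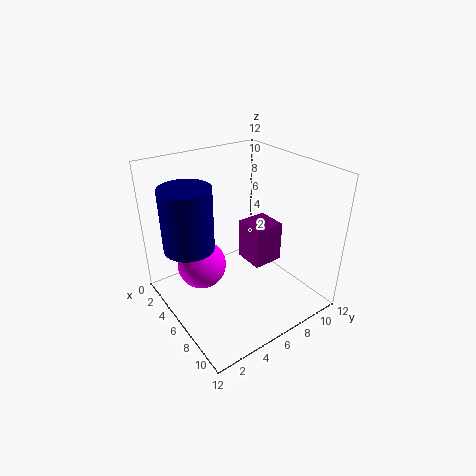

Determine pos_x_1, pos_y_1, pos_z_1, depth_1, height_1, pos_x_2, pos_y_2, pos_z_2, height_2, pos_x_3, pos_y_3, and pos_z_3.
pos_x_1 = 2; pos_y_1 = 9; pos_z_1 = 1; depth_1 = 3; height_1 = 4; pos_x_2 = 5; pos_y_2 = 2; pos_z_2 = 6; height_2 = 5; pos_x_3 = 5; pos_y_3 = 3; pos_z_3 = 4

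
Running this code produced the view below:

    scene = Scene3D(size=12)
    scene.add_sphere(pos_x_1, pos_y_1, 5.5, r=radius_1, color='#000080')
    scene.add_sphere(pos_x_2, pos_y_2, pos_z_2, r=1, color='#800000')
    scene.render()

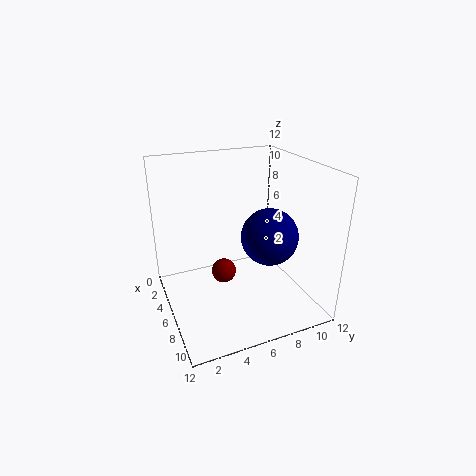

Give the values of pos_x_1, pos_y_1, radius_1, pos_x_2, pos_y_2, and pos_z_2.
pos_x_1 = 6, pos_y_1 = 9, radius_1 = 2.5, pos_x_2 = 6.5, pos_y_2 = 4.5, pos_z_2 = 3.5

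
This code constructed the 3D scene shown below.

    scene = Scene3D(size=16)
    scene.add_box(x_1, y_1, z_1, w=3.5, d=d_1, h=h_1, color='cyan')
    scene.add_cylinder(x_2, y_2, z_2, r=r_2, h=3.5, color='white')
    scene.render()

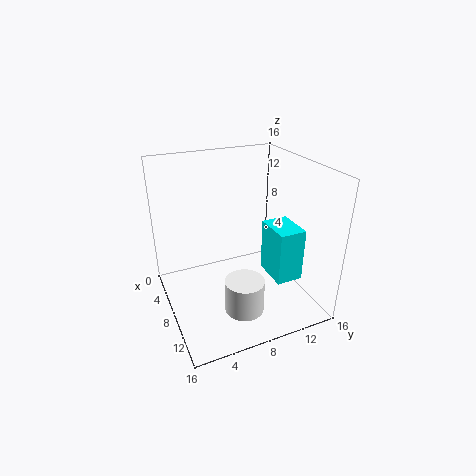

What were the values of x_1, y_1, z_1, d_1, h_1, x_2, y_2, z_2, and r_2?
x_1 = 12.5; y_1 = 8.5; z_1 = 7; d_1 = 2.5; h_1 = 5; x_2 = 13; y_2 = 6.5; z_2 = 2.5; r_2 = 2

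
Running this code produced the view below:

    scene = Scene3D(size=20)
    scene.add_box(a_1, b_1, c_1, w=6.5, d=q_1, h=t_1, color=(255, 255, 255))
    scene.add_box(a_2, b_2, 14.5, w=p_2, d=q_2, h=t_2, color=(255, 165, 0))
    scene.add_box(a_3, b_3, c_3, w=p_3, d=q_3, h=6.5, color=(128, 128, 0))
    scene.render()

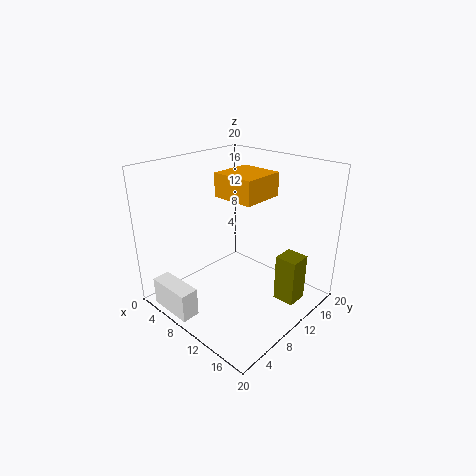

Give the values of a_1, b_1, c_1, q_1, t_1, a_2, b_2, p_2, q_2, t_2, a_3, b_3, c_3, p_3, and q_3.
a_1 = 2.5
b_1 = 0.5
c_1 = 0.5
q_1 = 2.5
t_1 = 4
a_2 = 4.5
b_2 = 11
p_2 = 6.5
q_2 = 6.5
t_2 = 3.5
a_3 = 15.5
b_3 = 11.5
c_3 = 2
p_3 = 3
q_3 = 3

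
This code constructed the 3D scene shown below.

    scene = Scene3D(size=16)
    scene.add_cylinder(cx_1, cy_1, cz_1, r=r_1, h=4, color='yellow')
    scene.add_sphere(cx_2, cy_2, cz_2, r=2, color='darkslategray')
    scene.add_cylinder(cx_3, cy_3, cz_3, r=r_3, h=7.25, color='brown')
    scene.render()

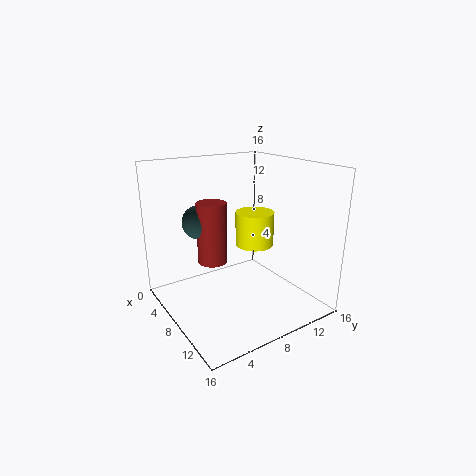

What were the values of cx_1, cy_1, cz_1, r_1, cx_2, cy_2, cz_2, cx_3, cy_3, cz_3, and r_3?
cx_1 = 7, cy_1 = 11, cz_1 = 6.25, r_1 = 2.25, cx_2 = 3.5, cy_2 = 5.5, cz_2 = 9, cx_3 = 4.75, cy_3 = 6.5, cz_3 = 4.25, r_3 = 1.75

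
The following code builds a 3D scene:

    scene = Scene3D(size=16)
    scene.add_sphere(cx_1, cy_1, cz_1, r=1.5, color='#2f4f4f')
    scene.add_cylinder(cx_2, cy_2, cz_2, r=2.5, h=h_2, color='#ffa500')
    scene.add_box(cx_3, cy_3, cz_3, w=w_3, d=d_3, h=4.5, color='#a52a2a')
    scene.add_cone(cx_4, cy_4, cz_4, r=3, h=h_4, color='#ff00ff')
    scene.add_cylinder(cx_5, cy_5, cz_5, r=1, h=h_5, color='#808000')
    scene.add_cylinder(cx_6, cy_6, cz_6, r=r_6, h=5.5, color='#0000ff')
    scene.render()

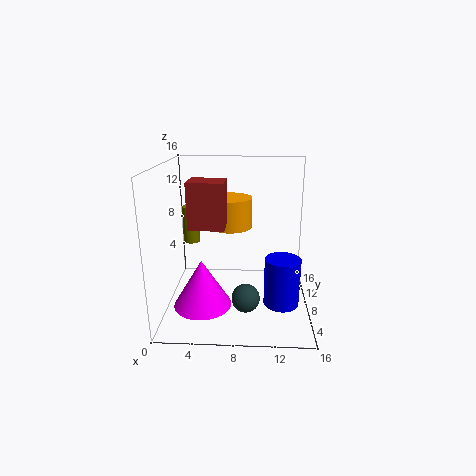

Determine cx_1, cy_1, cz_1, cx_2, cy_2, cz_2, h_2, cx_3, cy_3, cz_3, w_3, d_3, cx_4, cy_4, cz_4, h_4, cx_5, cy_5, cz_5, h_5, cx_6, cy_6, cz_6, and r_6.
cx_1 = 9; cy_1 = 4.5; cz_1 = 2.5; cx_2 = 7; cy_2 = 10.5; cz_2 = 8.5; h_2 = 3.5; cx_3 = 3.5; cy_3 = 3; cz_3 = 10.5; w_3 = 3.5; d_3 = 3; cx_4 = 4.5; cy_4 = 4; cz_4 = 2; h_4 = 5; cx_5 = 2; cy_5 = 12; cz_5 = 6; h_5 = 4.5; cx_6 = 13; cy_6 = 7; cz_6 = 0.5; r_6 = 2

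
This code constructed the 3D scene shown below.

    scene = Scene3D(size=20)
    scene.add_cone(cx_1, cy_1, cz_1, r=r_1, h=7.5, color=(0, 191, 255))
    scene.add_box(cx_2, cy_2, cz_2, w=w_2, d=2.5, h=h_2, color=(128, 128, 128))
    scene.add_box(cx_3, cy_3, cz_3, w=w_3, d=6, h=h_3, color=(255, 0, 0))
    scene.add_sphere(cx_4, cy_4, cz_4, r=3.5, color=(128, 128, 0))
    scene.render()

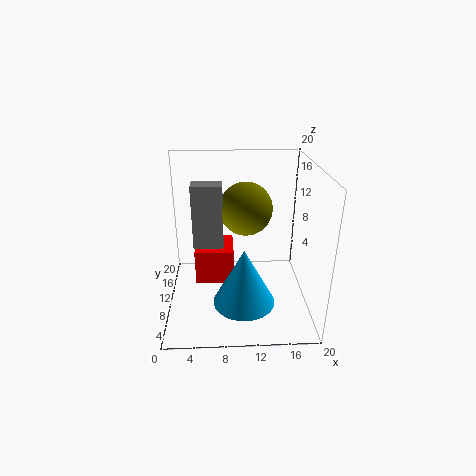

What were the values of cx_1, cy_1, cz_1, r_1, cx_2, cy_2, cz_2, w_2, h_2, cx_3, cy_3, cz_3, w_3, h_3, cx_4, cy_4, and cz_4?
cx_1 = 10.5, cy_1 = 4.5, cz_1 = 3.5, r_1 = 4, cx_2 = 4, cy_2 = 8, cz_2 = 9.5, w_2 = 4, h_2 = 8.5, cx_3 = 3.5, cy_3 = 13, cz_3 = 0.5, w_3 = 6, h_3 = 5.5, cx_4 = 11, cy_4 = 9.5, cz_4 = 14.5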